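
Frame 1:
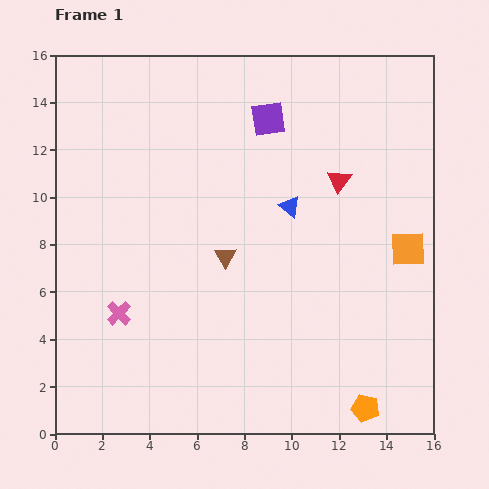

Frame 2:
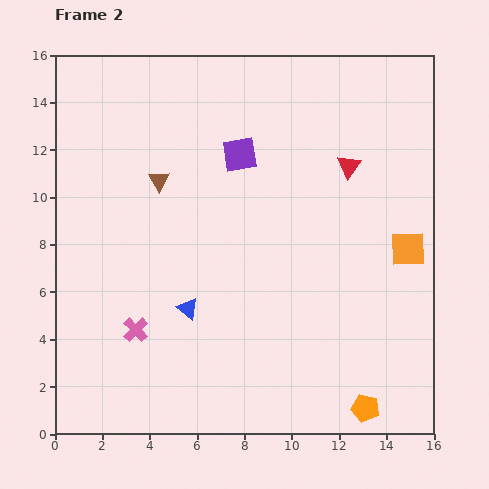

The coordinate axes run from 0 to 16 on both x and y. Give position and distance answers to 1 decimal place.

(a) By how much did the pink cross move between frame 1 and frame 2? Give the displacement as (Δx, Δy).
(0.7, -0.7)

The pink cross was at (2.7, 5.1) in frame 1 and (3.4, 4.4) in frame 2.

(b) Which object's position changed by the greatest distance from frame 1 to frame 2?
the blue triangle

(moved 6.1; next 4.3)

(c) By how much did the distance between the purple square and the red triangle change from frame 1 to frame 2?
+0.6

Distance in frame 1: 4.0. Distance in frame 2: 4.6.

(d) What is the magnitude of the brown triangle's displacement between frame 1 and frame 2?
4.3

The brown triangle moved from (7.2, 7.5) to (4.4, 10.7), a distance of √(2.8² + 3.2²) ≈ 4.3.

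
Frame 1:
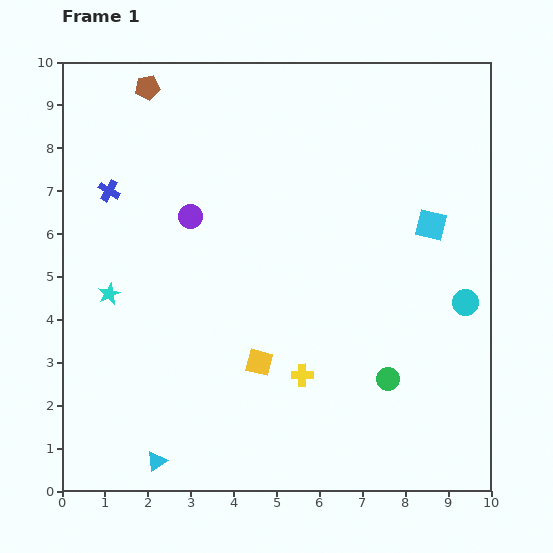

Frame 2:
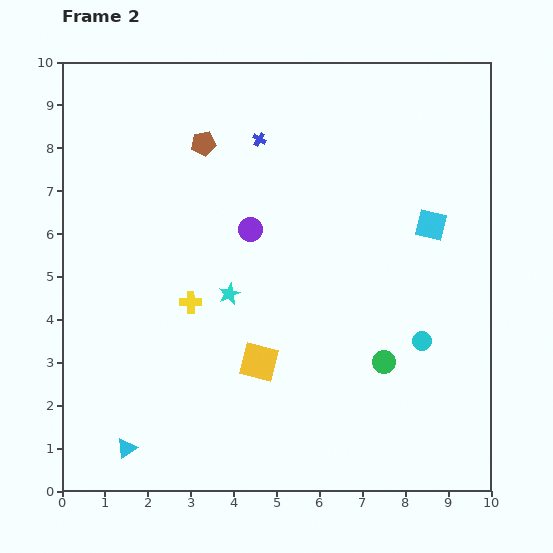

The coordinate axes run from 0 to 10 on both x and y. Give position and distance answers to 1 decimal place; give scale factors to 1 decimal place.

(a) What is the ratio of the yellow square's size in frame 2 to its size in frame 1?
1.5×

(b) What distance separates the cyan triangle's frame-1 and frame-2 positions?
0.8

The cyan triangle moved from (2.2, 0.7) to (1.5, 1.0), a distance of √(0.7² + 0.3²) ≈ 0.8.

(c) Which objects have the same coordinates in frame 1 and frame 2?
the cyan square, the yellow square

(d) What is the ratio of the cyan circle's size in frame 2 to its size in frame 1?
0.7×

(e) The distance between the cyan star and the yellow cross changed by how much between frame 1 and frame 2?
-4.0

Distance in frame 1: 4.9. Distance in frame 2: 0.9.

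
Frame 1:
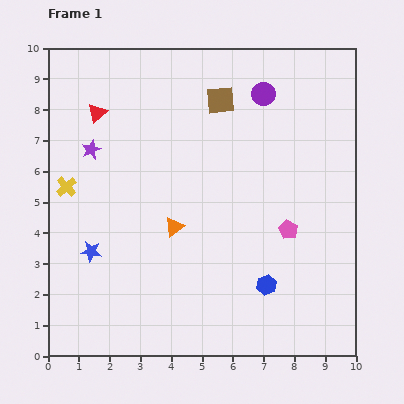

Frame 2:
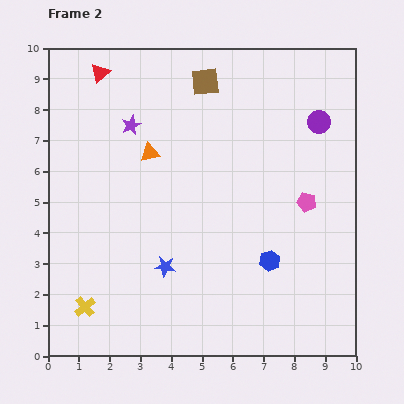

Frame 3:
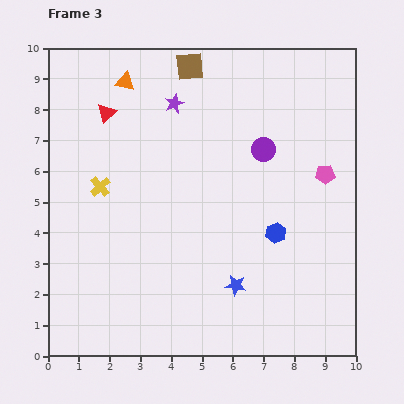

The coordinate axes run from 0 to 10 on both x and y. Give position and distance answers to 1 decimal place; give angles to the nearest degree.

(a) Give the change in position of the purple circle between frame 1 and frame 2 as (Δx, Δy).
(1.8, -0.9)

The purple circle was at (7.0, 8.5) in frame 1 and (8.8, 7.6) in frame 2.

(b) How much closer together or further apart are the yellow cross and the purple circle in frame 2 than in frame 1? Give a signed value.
+2.6

Distance in frame 1: 7.1. Distance in frame 2: 9.7.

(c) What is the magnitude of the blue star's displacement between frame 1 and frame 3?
4.8

The blue star moved from (1.4, 3.4) to (6.1, 2.3), a distance of √(4.7² + 1.1²) ≈ 4.8.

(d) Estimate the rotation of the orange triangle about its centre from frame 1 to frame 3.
49° clockwise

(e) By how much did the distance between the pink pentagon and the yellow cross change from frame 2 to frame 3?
-0.7

Distance in frame 2: 8.0. Distance in frame 3: 7.3.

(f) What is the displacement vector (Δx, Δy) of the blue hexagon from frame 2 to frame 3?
(0.2, 0.9)

The blue hexagon was at (7.2, 3.1) in frame 2 and (7.4, 4.0) in frame 3.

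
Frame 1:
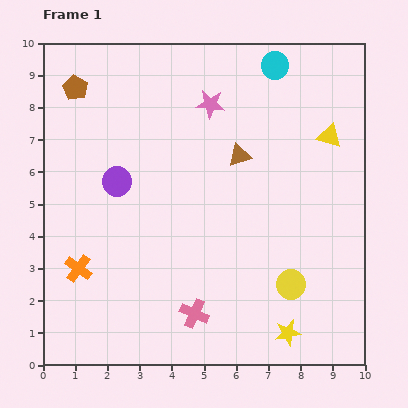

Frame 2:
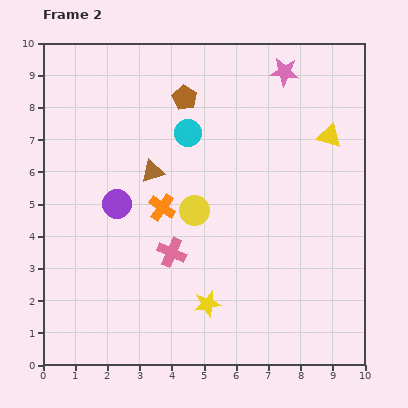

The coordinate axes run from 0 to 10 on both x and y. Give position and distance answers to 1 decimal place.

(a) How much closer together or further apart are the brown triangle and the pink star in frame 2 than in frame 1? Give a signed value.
+3.3

Distance in frame 1: 1.8. Distance in frame 2: 5.1.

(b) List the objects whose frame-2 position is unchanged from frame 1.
the yellow triangle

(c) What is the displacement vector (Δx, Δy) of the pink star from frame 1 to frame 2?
(2.3, 1.0)

The pink star was at (5.2, 8.1) in frame 1 and (7.5, 9.1) in frame 2.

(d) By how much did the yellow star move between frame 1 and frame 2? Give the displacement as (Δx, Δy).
(-2.5, 0.9)

The yellow star was at (7.6, 1.0) in frame 1 and (5.1, 1.9) in frame 2.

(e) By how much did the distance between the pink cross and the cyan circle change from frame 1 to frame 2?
-4.4

Distance in frame 1: 8.1. Distance in frame 2: 3.7.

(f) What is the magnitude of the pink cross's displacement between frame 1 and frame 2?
2.0

The pink cross moved from (4.7, 1.6) to (4.0, 3.5), a distance of √(0.7² + 1.9²) ≈ 2.0.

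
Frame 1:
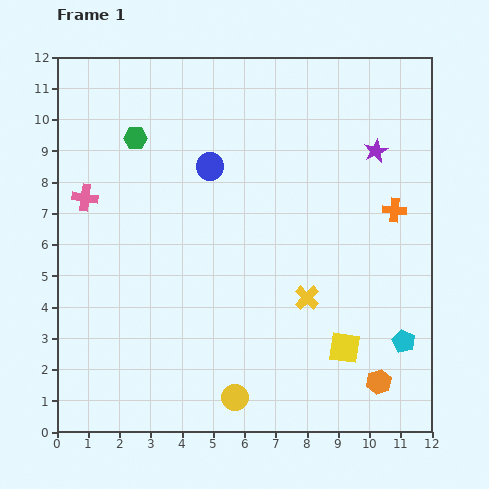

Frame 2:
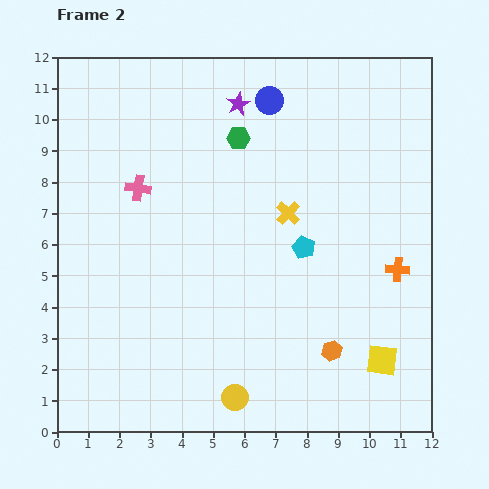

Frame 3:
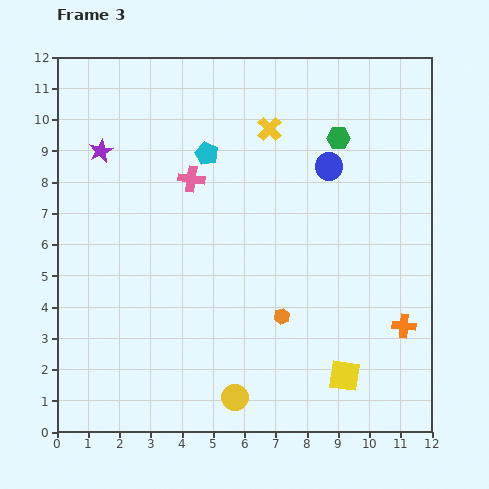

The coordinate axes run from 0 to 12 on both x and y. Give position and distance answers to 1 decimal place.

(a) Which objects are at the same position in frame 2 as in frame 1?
the yellow circle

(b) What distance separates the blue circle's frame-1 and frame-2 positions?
2.8

The blue circle moved from (4.9, 8.5) to (6.8, 10.6), a distance of √(1.9² + 2.1²) ≈ 2.8.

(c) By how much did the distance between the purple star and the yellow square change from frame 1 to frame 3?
+4.2

Distance in frame 1: 6.4. Distance in frame 3: 10.6.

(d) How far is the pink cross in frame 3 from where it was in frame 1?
3.5

The pink cross moved from (0.9, 7.5) to (4.3, 8.1), a distance of √(3.4² + 0.6²) ≈ 3.5.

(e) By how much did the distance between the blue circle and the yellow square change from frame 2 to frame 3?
-2.3

Distance in frame 2: 9.0. Distance in frame 3: 6.7.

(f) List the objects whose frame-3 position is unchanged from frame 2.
the yellow circle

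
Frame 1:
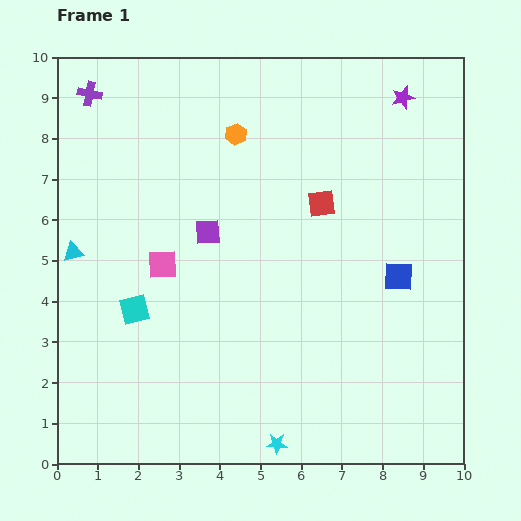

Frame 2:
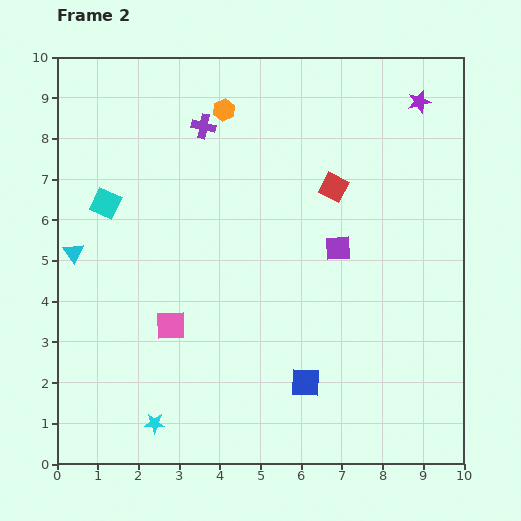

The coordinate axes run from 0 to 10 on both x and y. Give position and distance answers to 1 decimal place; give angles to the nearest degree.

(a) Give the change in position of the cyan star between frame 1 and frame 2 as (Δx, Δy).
(-3.0, 0.5)

The cyan star was at (5.4, 0.5) in frame 1 and (2.4, 1.0) in frame 2.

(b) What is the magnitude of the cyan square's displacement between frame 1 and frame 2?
2.7

The cyan square moved from (1.9, 3.8) to (1.2, 6.4), a distance of √(0.7² + 2.6²) ≈ 2.7.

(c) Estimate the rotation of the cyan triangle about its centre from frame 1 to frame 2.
52° counter-clockwise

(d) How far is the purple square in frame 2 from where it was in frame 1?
3.2

The purple square moved from (3.7, 5.7) to (6.9, 5.3), a distance of √(3.2² + 0.4²) ≈ 3.2.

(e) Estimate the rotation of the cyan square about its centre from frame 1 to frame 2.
39° clockwise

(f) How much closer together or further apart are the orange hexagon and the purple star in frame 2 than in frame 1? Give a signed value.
+0.6

Distance in frame 1: 4.2. Distance in frame 2: 4.8.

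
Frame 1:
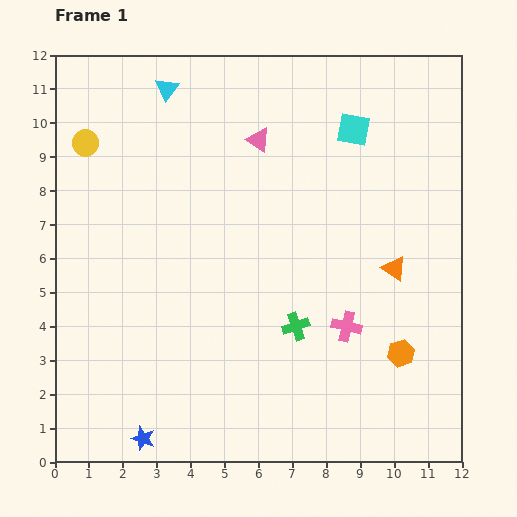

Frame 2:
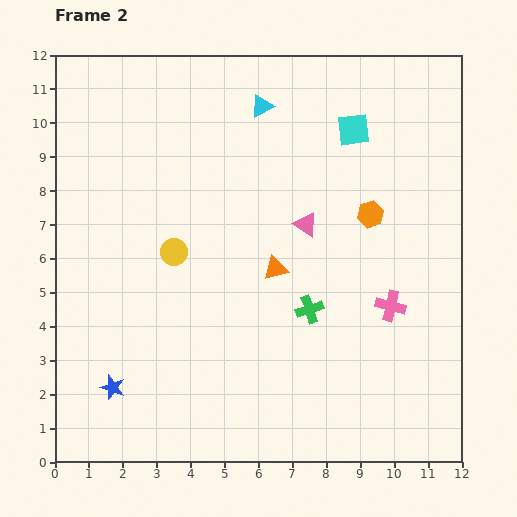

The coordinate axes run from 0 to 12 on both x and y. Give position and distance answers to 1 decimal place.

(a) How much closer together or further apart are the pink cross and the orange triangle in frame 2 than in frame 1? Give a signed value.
+1.4

Distance in frame 1: 2.2. Distance in frame 2: 3.6.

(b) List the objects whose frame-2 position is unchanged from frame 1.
the cyan square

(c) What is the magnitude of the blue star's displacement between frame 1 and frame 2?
1.7

The blue star moved from (2.6, 0.7) to (1.7, 2.2), a distance of √(0.9² + 1.5²) ≈ 1.7.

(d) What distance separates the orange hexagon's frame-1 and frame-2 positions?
4.2

The orange hexagon moved from (10.2, 3.2) to (9.3, 7.3), a distance of √(0.9² + 4.1²) ≈ 4.2.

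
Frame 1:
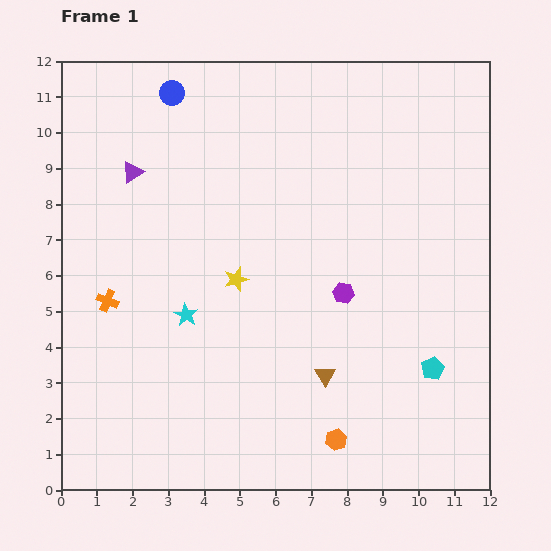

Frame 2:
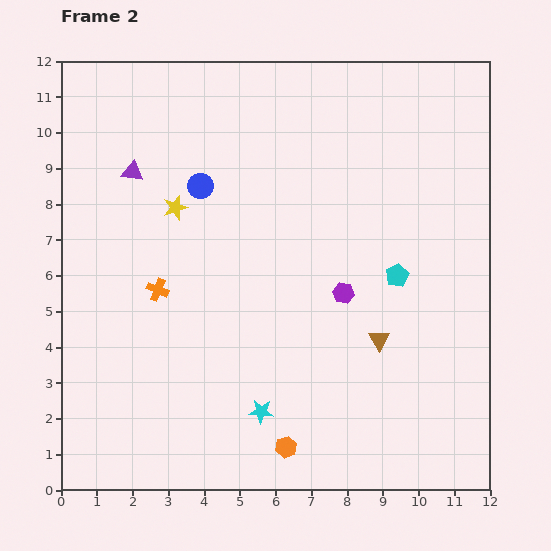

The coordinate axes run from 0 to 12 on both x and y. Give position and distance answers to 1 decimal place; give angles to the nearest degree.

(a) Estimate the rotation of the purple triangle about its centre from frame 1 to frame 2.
43° clockwise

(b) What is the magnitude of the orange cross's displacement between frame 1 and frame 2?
1.4

The orange cross moved from (1.3, 5.3) to (2.7, 5.6), a distance of √(1.4² + 0.3²) ≈ 1.4.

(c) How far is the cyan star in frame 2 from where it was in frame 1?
3.4

The cyan star moved from (3.5, 4.9) to (5.6, 2.2), a distance of √(2.1² + 2.7²) ≈ 3.4.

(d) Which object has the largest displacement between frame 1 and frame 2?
the cyan star

(moved 3.4; next 2.8)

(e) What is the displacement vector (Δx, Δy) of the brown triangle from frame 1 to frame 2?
(1.5, 1.0)

The brown triangle was at (7.4, 3.2) in frame 1 and (8.9, 4.2) in frame 2.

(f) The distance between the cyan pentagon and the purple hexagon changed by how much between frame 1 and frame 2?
-1.7

Distance in frame 1: 3.3. Distance in frame 2: 1.6.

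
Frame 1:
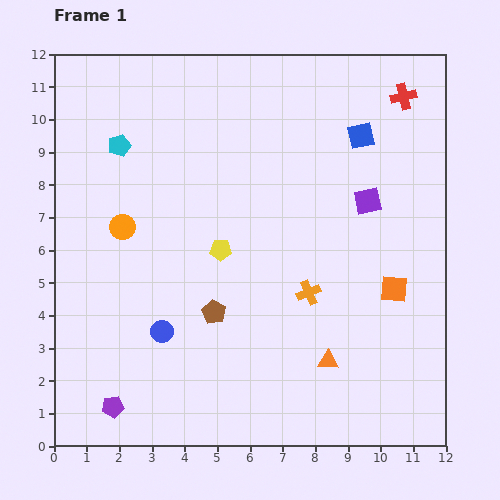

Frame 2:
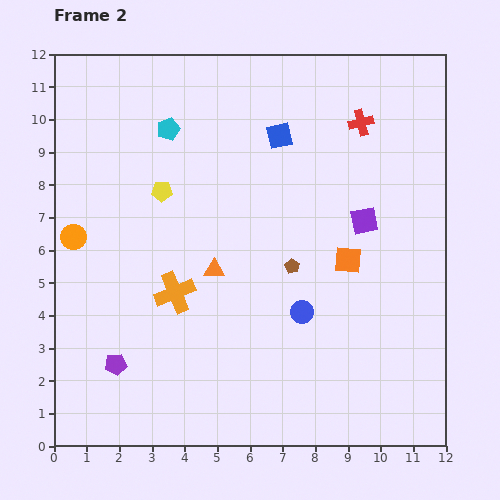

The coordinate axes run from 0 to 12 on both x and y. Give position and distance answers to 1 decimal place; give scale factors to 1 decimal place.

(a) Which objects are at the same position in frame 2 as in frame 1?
none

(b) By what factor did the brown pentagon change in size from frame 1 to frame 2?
0.6×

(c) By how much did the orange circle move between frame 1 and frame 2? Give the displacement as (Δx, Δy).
(-1.5, -0.3)

The orange circle was at (2.1, 6.7) in frame 1 and (0.6, 6.4) in frame 2.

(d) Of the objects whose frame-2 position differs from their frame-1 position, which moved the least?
the purple square

(moved 0.6)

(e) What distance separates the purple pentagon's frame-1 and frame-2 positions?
1.3

The purple pentagon moved from (1.8, 1.2) to (1.9, 2.5), a distance of √(0.1² + 1.3²) ≈ 1.3.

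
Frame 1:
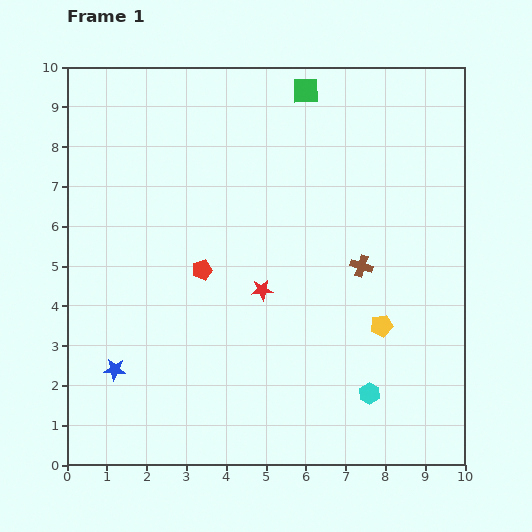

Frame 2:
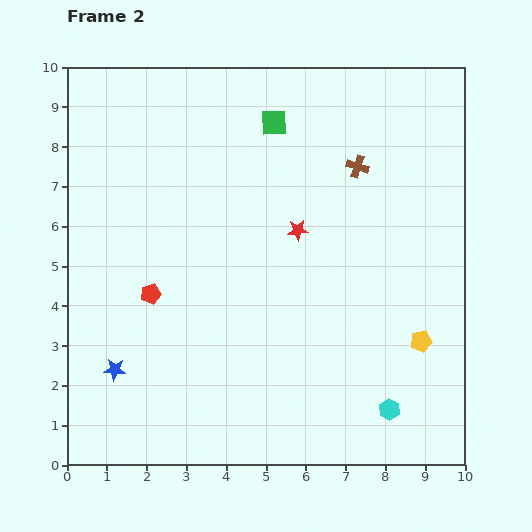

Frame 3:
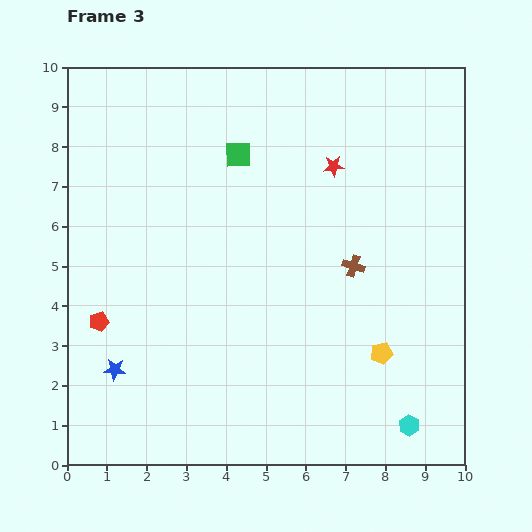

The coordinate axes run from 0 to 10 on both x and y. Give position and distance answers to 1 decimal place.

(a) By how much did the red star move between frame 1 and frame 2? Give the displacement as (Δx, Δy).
(0.9, 1.5)

The red star was at (4.9, 4.4) in frame 1 and (5.8, 5.9) in frame 2.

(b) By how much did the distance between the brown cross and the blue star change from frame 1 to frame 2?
+1.3

Distance in frame 1: 6.7. Distance in frame 2: 8.0.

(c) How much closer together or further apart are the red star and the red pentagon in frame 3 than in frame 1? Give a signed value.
+5.5

Distance in frame 1: 1.6. Distance in frame 3: 7.1.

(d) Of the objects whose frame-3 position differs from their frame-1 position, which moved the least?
the brown cross

(moved 0.2)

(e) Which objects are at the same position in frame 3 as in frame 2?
the blue star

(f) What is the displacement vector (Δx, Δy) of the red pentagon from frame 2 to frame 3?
(-1.3, -0.7)

The red pentagon was at (2.1, 4.3) in frame 2 and (0.8, 3.6) in frame 3.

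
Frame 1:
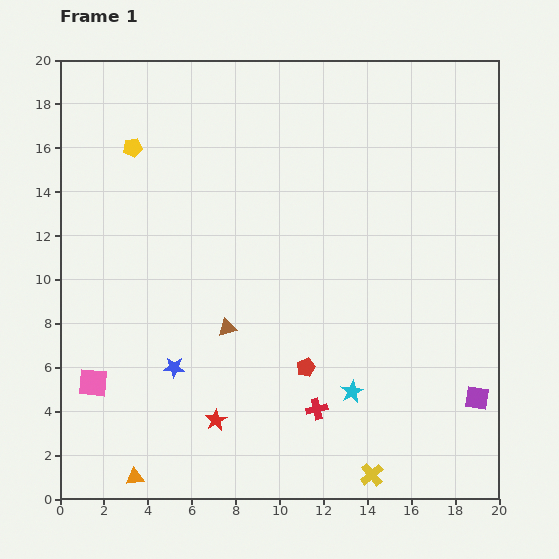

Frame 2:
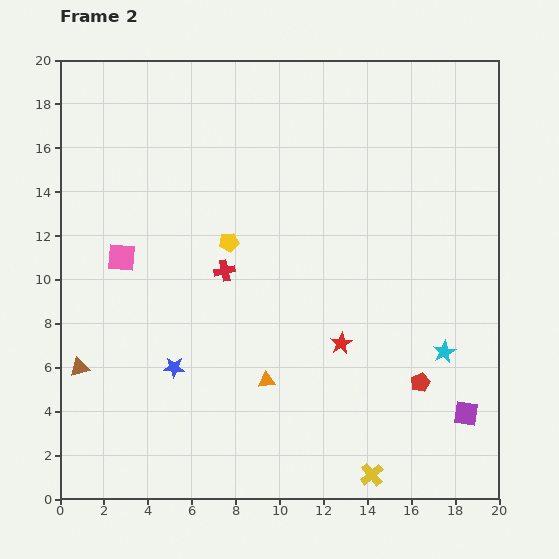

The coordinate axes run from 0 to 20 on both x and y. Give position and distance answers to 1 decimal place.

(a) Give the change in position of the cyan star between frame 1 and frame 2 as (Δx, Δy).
(4.2, 1.8)

The cyan star was at (13.3, 4.9) in frame 1 and (17.5, 6.7) in frame 2.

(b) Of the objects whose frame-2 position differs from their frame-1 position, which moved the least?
the purple square

(moved 0.9)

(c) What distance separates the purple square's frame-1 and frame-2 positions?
0.9

The purple square moved from (19.0, 4.6) to (18.5, 3.9), a distance of √(0.5² + 0.7²) ≈ 0.9.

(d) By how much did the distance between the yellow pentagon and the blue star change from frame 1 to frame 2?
-4.0

Distance in frame 1: 10.2. Distance in frame 2: 6.2.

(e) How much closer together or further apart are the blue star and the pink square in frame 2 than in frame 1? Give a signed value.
+1.7

Distance in frame 1: 3.8. Distance in frame 2: 5.5.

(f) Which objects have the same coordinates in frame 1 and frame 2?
the blue star, the yellow cross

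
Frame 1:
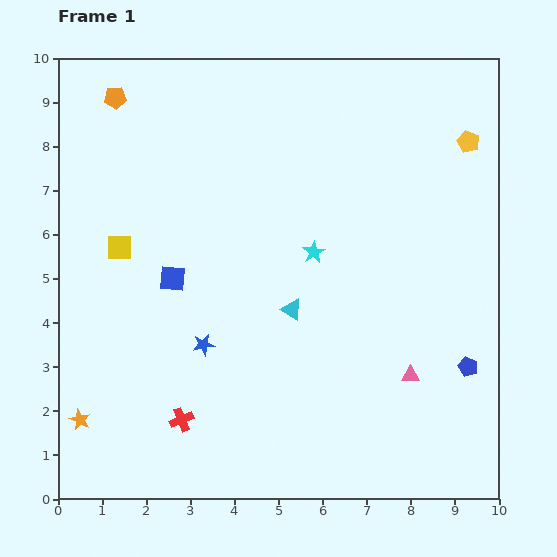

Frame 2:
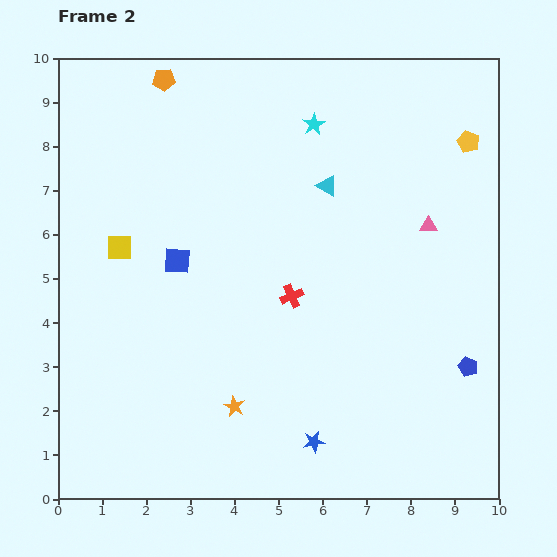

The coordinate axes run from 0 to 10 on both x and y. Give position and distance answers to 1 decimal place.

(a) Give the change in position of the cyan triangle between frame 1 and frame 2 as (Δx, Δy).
(0.8, 2.8)

The cyan triangle was at (5.3, 4.3) in frame 1 and (6.1, 7.1) in frame 2.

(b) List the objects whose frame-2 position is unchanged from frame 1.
the yellow square, the yellow pentagon, the blue pentagon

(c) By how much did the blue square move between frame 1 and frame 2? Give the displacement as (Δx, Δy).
(0.1, 0.4)

The blue square was at (2.6, 5.0) in frame 1 and (2.7, 5.4) in frame 2.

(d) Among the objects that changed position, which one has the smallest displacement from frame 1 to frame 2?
the blue square

(moved 0.4)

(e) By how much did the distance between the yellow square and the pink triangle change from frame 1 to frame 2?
-0.2

Distance in frame 1: 7.2. Distance in frame 2: 7.0.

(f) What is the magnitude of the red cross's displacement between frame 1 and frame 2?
3.8

The red cross moved from (2.8, 1.8) to (5.3, 4.6), a distance of √(2.5² + 2.8²) ≈ 3.8.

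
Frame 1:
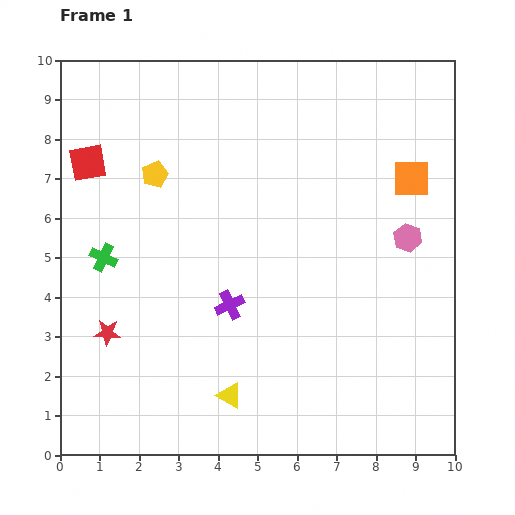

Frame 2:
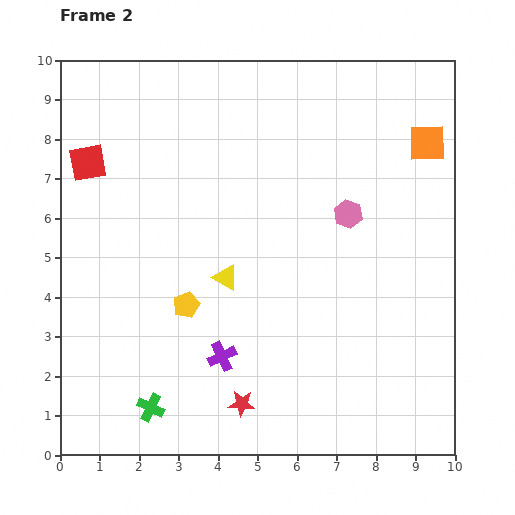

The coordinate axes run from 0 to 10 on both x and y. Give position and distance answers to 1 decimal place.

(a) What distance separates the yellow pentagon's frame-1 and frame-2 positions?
3.4

The yellow pentagon moved from (2.4, 7.1) to (3.2, 3.8), a distance of √(0.8² + 3.3²) ≈ 3.4.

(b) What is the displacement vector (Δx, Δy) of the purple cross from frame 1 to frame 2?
(-0.2, -1.3)

The purple cross was at (4.3, 3.8) in frame 1 and (4.1, 2.5) in frame 2.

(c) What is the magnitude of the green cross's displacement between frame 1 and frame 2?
4.0

The green cross moved from (1.1, 5.0) to (2.3, 1.2), a distance of √(1.2² + 3.8²) ≈ 4.0.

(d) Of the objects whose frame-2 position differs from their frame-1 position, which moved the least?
the orange square

(moved 1.0)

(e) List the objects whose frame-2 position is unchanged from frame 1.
the red square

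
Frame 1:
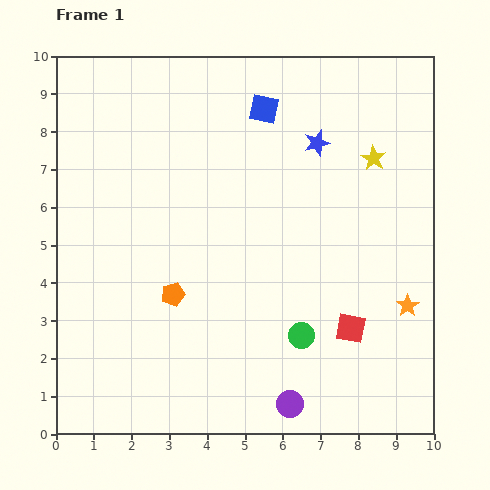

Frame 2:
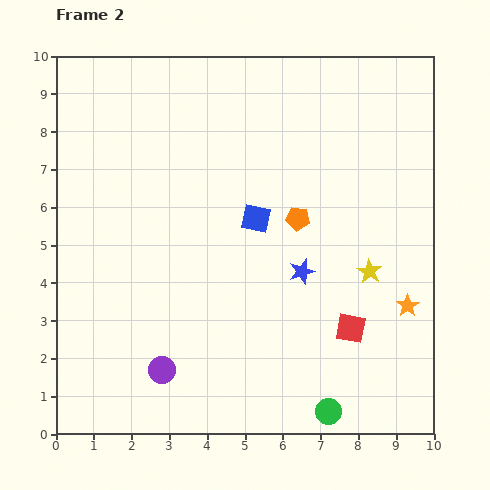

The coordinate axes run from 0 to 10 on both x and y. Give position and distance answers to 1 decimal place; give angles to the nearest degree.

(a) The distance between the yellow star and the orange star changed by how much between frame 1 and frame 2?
-2.7

Distance in frame 1: 4.0. Distance in frame 2: 1.3.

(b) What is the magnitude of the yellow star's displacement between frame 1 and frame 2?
3.0

The yellow star moved from (8.4, 7.3) to (8.3, 4.3), a distance of √(0.1² + 3.0²) ≈ 3.0.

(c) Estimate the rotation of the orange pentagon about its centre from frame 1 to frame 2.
24° clockwise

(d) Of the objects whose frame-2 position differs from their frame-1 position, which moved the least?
the green circle

(moved 2.1)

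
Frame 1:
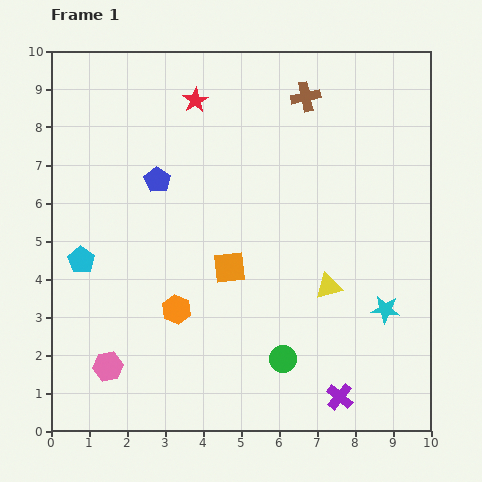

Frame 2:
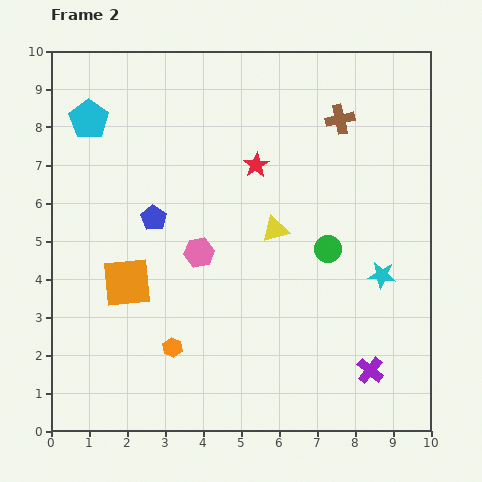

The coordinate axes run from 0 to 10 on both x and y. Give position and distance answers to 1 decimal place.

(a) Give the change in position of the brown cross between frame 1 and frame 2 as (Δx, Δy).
(0.9, -0.6)

The brown cross was at (6.7, 8.8) in frame 1 and (7.6, 8.2) in frame 2.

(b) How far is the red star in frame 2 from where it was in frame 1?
2.3

The red star moved from (3.8, 8.7) to (5.4, 7.0), a distance of √(1.6² + 1.7²) ≈ 2.3.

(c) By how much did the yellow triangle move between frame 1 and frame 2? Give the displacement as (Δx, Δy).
(-1.4, 1.5)

The yellow triangle was at (7.3, 3.8) in frame 1 and (5.9, 5.3) in frame 2.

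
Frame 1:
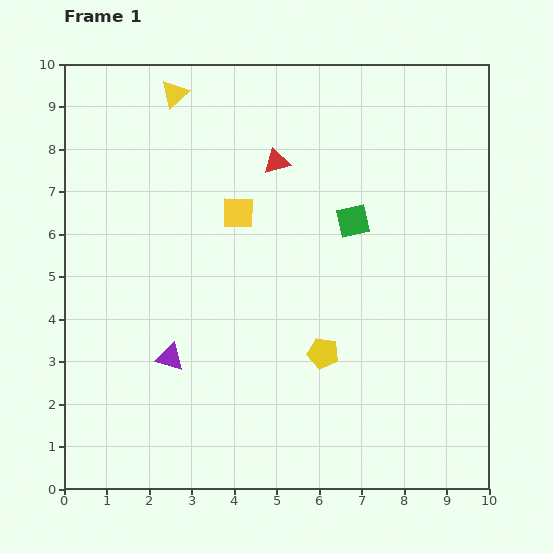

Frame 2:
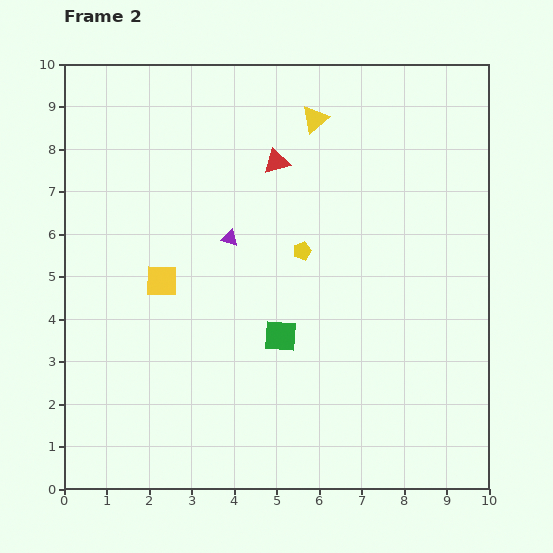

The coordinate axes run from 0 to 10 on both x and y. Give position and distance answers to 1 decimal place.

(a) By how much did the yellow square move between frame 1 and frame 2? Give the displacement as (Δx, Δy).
(-1.8, -1.6)

The yellow square was at (4.1, 6.5) in frame 1 and (2.3, 4.9) in frame 2.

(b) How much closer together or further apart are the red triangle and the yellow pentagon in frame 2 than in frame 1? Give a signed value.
-2.4

Distance in frame 1: 4.6. Distance in frame 2: 2.2.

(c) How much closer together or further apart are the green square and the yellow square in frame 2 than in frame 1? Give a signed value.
+0.4

Distance in frame 1: 2.7. Distance in frame 2: 3.1.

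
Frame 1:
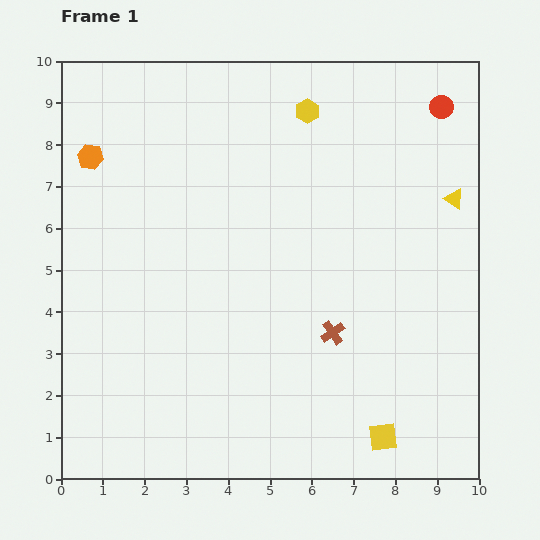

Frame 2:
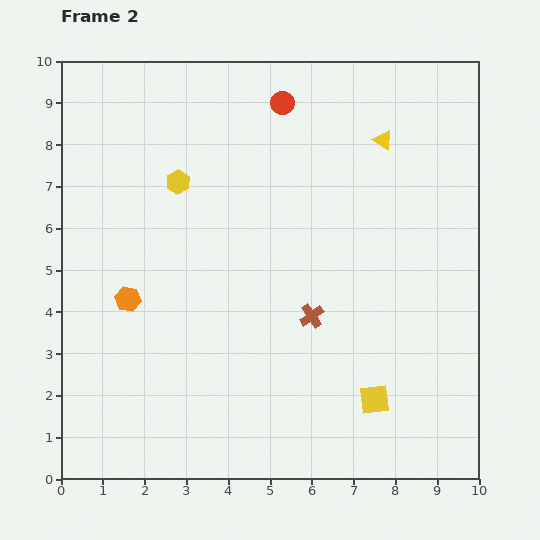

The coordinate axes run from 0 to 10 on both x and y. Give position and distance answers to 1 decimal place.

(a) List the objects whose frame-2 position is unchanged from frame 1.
none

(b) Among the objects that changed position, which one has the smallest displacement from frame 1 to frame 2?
the brown cross

(moved 0.6)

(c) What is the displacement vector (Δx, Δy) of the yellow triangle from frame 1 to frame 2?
(-1.7, 1.4)

The yellow triangle was at (9.4, 6.7) in frame 1 and (7.7, 8.1) in frame 2.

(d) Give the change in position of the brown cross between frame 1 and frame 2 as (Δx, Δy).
(-0.5, 0.4)

The brown cross was at (6.5, 3.5) in frame 1 and (6.0, 3.9) in frame 2.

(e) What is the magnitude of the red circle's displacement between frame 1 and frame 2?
3.8

The red circle moved from (9.1, 8.9) to (5.3, 9.0), a distance of √(3.8² + 0.1²) ≈ 3.8.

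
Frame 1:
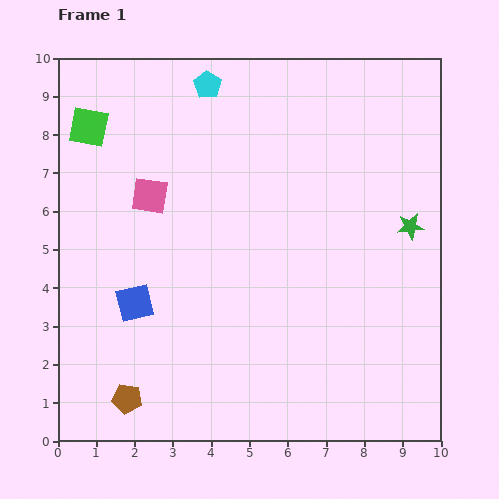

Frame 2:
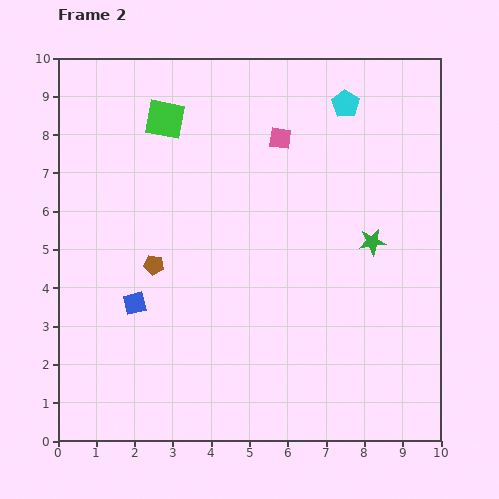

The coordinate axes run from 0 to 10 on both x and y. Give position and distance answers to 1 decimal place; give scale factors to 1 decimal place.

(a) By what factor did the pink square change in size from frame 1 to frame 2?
0.6×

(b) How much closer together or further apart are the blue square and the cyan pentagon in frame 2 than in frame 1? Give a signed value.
+1.6

Distance in frame 1: 6.0. Distance in frame 2: 7.6.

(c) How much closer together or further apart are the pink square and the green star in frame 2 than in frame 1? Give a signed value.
-3.2

Distance in frame 1: 6.8. Distance in frame 2: 3.6.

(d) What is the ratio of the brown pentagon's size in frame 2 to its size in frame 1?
0.7×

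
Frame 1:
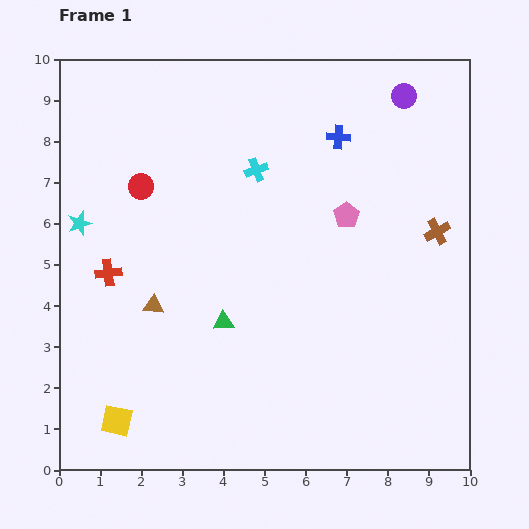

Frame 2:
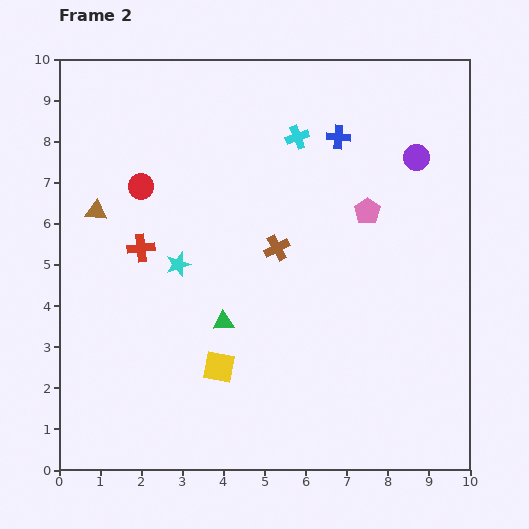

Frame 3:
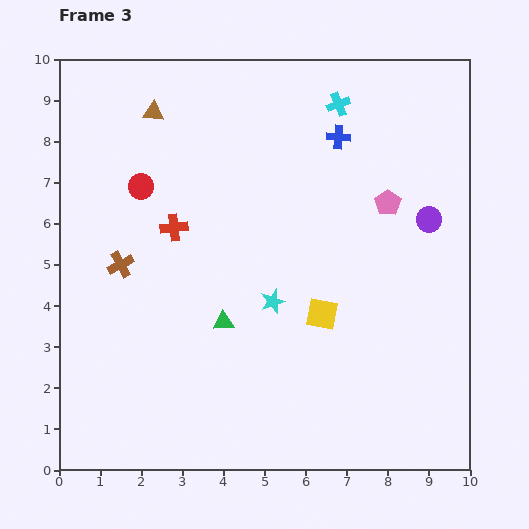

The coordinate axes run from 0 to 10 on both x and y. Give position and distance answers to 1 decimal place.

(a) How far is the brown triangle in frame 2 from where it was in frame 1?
2.7

The brown triangle moved from (2.3, 4.0) to (0.9, 6.3), a distance of √(1.4² + 2.3²) ≈ 2.7.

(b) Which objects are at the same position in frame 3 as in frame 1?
the blue cross, the green triangle, the red circle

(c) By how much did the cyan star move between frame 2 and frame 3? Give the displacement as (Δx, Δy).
(2.3, -0.9)

The cyan star was at (2.9, 5.0) in frame 2 and (5.2, 4.1) in frame 3.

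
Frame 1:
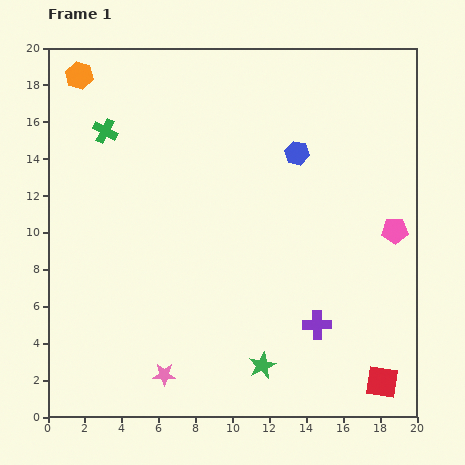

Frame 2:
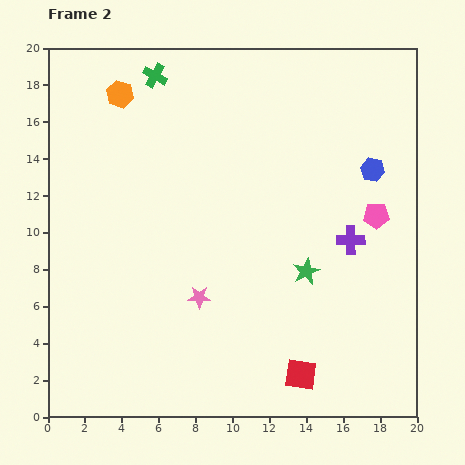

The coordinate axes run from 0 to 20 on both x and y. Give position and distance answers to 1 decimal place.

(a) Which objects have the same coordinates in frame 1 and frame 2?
none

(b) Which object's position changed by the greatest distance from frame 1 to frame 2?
the green star

(moved 5.6; next 4.9)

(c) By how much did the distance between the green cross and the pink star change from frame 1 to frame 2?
-1.4

Distance in frame 1: 13.6. Distance in frame 2: 12.2.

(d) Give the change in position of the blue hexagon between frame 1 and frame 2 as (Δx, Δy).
(4.1, -0.9)

The blue hexagon was at (13.5, 14.3) in frame 1 and (17.6, 13.4) in frame 2.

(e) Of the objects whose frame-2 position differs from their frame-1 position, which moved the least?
the pink pentagon

(moved 1.3)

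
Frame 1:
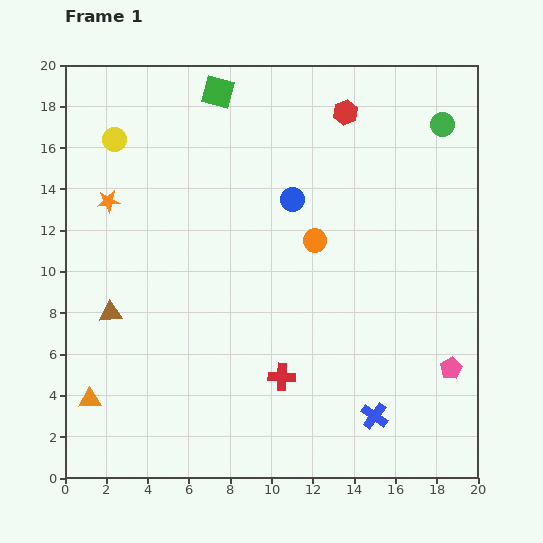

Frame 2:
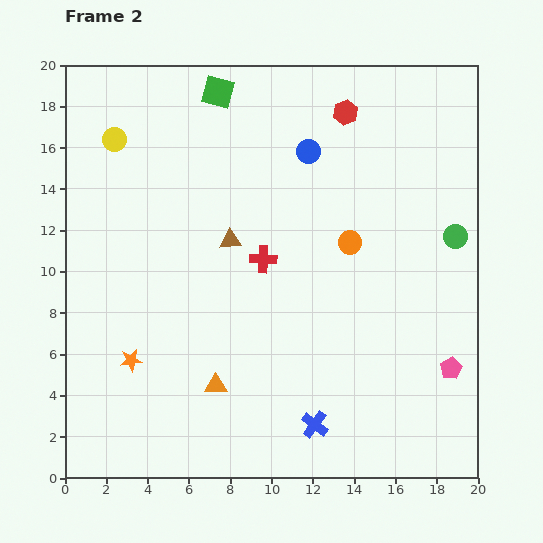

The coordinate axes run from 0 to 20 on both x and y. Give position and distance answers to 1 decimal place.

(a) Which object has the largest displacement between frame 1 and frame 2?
the orange star

(moved 7.8; next 6.8)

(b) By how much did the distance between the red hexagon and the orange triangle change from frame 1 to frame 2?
-4.0

Distance in frame 1: 18.6. Distance in frame 2: 14.6.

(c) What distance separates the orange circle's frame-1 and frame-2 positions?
1.7

The orange circle moved from (12.1, 11.5) to (13.8, 11.4), a distance of √(1.7² + 0.1²) ≈ 1.7.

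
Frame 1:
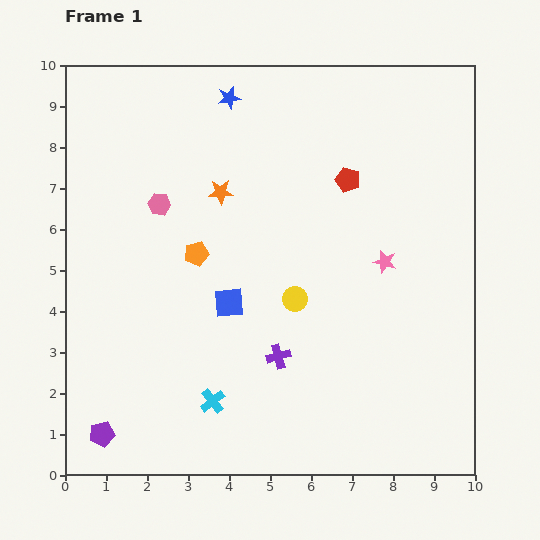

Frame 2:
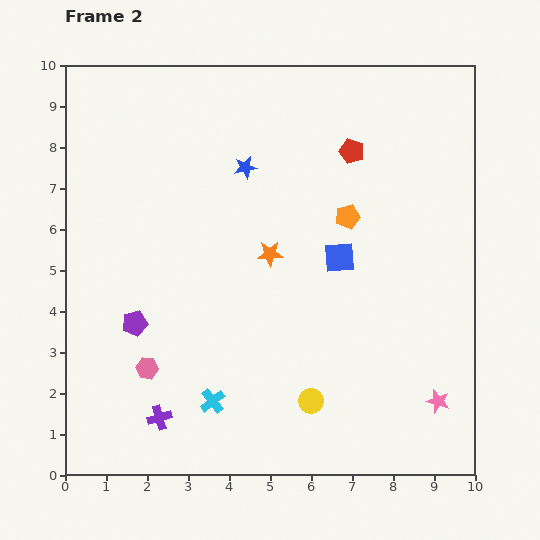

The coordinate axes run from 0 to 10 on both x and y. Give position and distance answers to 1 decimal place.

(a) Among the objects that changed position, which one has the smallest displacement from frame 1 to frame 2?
the red pentagon

(moved 0.7)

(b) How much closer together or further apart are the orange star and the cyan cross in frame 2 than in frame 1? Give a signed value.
-1.2

Distance in frame 1: 5.1. Distance in frame 2: 3.9.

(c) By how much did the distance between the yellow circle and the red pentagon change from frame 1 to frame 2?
+3.0

Distance in frame 1: 3.2. Distance in frame 2: 6.2.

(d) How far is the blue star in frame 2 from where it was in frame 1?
1.7

The blue star moved from (4.0, 9.2) to (4.4, 7.5), a distance of √(0.4² + 1.7²) ≈ 1.7.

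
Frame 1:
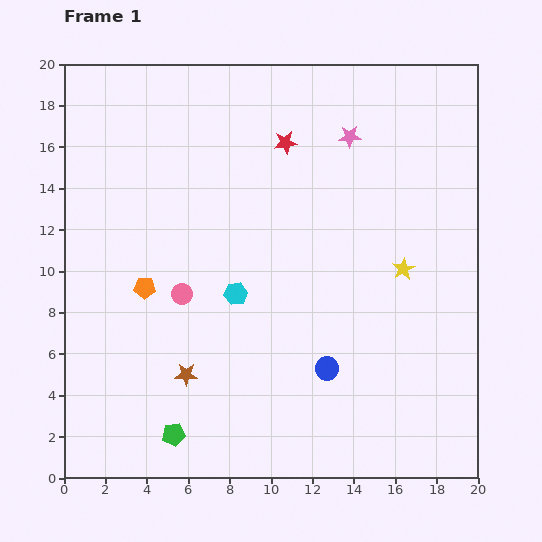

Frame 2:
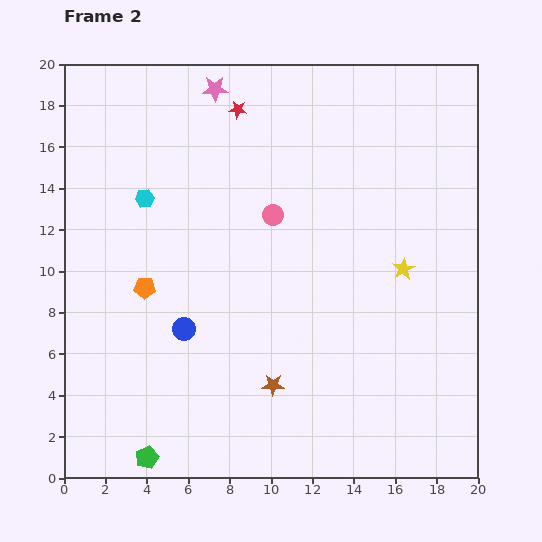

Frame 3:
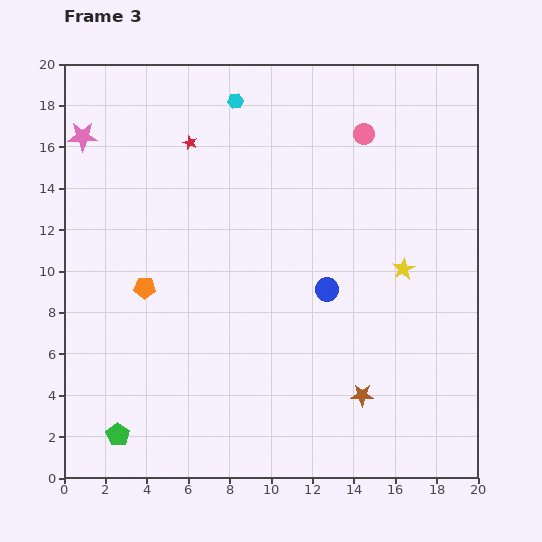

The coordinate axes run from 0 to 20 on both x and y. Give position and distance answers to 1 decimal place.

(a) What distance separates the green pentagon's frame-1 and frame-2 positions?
1.7

The green pentagon moved from (5.3, 2.1) to (4.0, 1.0), a distance of √(1.3² + 1.1²) ≈ 1.7.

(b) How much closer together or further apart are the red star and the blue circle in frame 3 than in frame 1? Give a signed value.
-1.4

Distance in frame 1: 11.1. Distance in frame 3: 9.7.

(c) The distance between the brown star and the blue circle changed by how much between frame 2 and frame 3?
+0.3

Distance in frame 2: 5.1. Distance in frame 3: 5.4.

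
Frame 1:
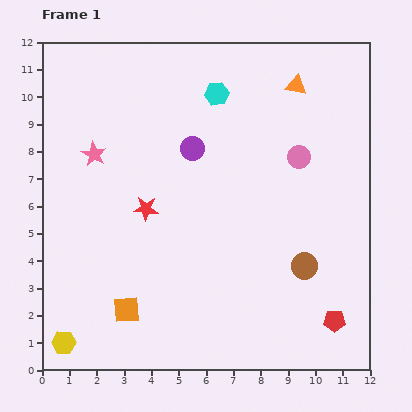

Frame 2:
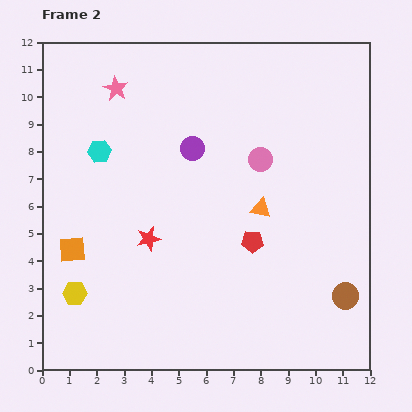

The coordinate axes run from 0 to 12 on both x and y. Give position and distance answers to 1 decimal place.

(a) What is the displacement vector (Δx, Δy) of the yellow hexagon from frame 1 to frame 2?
(0.4, 1.8)

The yellow hexagon was at (0.8, 1.0) in frame 1 and (1.2, 2.8) in frame 2.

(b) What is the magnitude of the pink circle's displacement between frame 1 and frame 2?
1.4

The pink circle moved from (9.4, 7.8) to (8.0, 7.7), a distance of √(1.4² + 0.1²) ≈ 1.4.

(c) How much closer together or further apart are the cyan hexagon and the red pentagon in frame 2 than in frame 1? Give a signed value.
-2.8

Distance in frame 1: 9.3. Distance in frame 2: 6.5.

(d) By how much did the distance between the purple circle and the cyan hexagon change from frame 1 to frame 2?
+1.2

Distance in frame 1: 2.2. Distance in frame 2: 3.4.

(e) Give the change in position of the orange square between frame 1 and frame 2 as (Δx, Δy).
(-2.0, 2.2)

The orange square was at (3.1, 2.2) in frame 1 and (1.1, 4.4) in frame 2.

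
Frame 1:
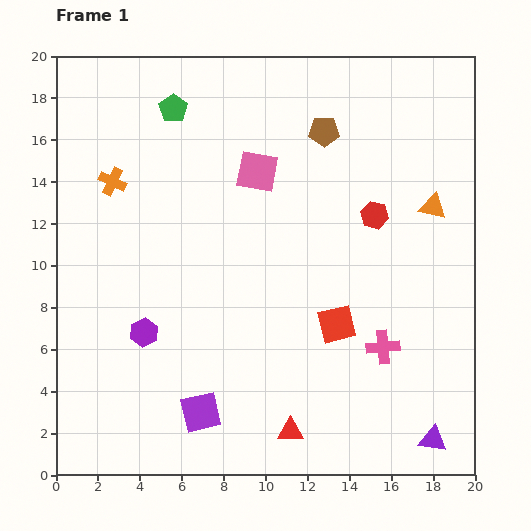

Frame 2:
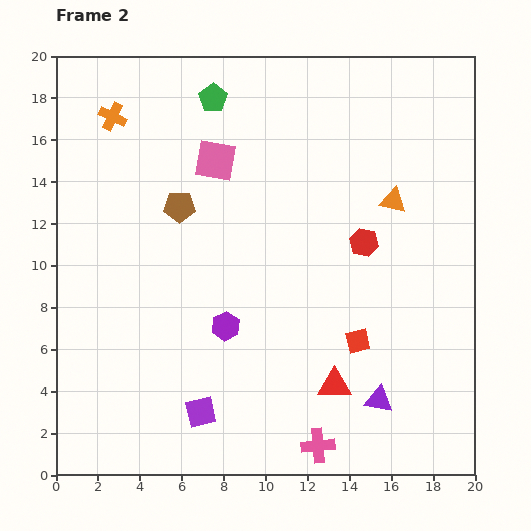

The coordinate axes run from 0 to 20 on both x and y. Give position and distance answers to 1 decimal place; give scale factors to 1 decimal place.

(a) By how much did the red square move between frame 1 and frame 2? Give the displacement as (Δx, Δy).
(1.0, -0.8)

The red square was at (13.4, 7.2) in frame 1 and (14.4, 6.4) in frame 2.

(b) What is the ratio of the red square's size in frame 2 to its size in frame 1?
0.6×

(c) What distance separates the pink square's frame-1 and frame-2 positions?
2.1

The pink square moved from (9.6, 14.5) to (7.6, 15.0), a distance of √(2.0² + 0.5²) ≈ 2.1.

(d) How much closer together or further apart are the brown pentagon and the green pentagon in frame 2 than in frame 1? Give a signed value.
-1.9

Distance in frame 1: 7.3. Distance in frame 2: 5.4.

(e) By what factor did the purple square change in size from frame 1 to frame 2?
0.8×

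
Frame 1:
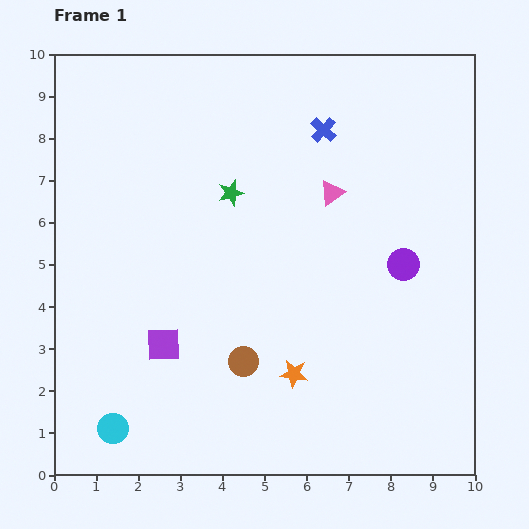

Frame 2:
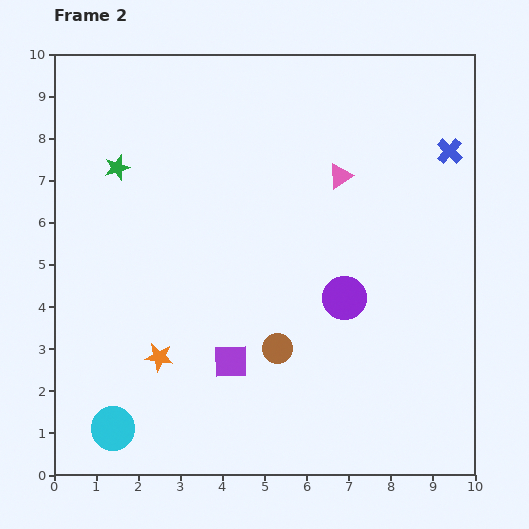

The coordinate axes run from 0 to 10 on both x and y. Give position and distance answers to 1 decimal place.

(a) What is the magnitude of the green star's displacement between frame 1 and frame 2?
2.8

The green star moved from (4.2, 6.7) to (1.5, 7.3), a distance of √(2.7² + 0.6²) ≈ 2.8.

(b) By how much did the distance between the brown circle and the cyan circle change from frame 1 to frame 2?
+0.8

Distance in frame 1: 3.5. Distance in frame 2: 4.3.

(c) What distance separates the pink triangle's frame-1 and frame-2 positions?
0.4

The pink triangle moved from (6.6, 6.7) to (6.8, 7.1), a distance of √(0.2² + 0.4²) ≈ 0.4.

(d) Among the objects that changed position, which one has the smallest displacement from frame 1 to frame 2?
the pink triangle

(moved 0.4)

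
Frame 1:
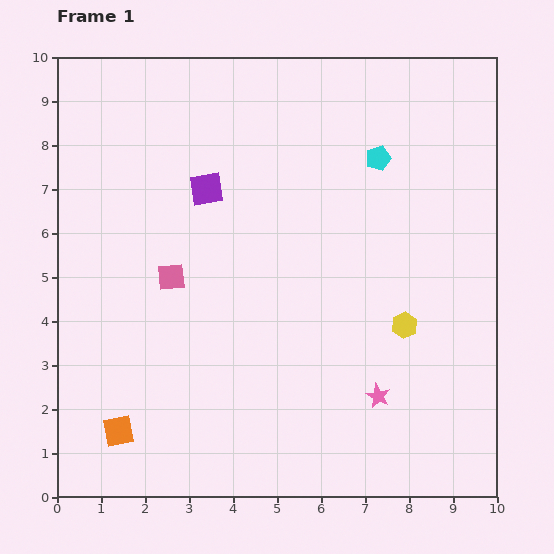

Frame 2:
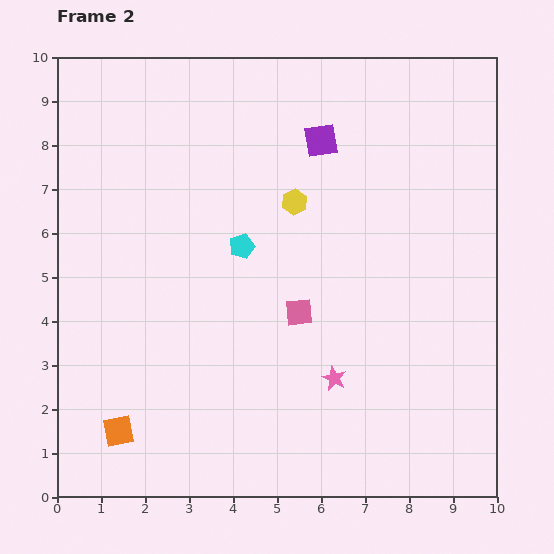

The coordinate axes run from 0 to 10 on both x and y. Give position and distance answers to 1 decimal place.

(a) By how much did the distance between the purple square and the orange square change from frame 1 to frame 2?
+2.1

Distance in frame 1: 5.9. Distance in frame 2: 8.0.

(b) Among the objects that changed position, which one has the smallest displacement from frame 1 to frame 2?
the pink star

(moved 1.1)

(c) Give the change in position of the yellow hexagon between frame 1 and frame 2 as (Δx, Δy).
(-2.5, 2.8)

The yellow hexagon was at (7.9, 3.9) in frame 1 and (5.4, 6.7) in frame 2.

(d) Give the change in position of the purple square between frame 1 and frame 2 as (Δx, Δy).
(2.6, 1.1)

The purple square was at (3.4, 7.0) in frame 1 and (6.0, 8.1) in frame 2.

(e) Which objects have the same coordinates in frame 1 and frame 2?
the orange square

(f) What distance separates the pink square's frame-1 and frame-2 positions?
3.0

The pink square moved from (2.6, 5.0) to (5.5, 4.2), a distance of √(2.9² + 0.8²) ≈ 3.0.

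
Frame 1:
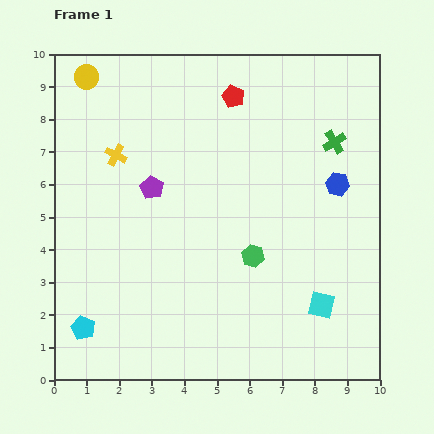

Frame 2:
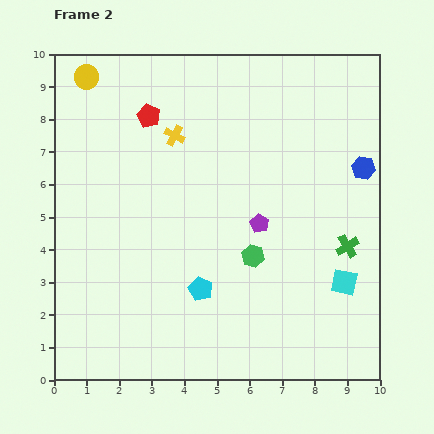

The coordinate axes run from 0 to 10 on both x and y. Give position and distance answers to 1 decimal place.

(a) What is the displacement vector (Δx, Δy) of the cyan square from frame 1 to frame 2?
(0.7, 0.7)

The cyan square was at (8.2, 2.3) in frame 1 and (8.9, 3.0) in frame 2.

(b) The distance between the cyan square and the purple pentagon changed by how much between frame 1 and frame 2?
-3.1

Distance in frame 1: 6.3. Distance in frame 2: 3.2.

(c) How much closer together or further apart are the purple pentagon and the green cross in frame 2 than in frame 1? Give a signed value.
-3.0

Distance in frame 1: 5.8. Distance in frame 2: 2.8.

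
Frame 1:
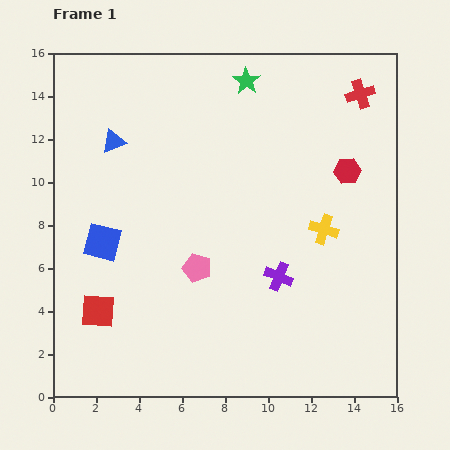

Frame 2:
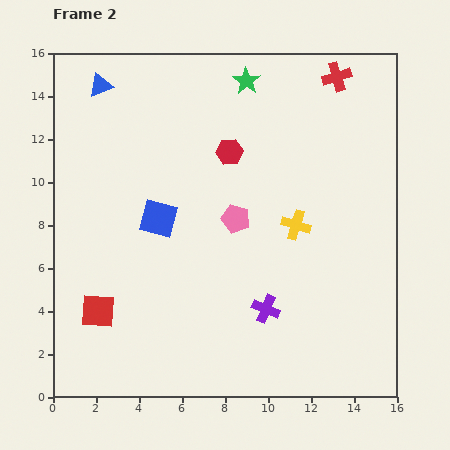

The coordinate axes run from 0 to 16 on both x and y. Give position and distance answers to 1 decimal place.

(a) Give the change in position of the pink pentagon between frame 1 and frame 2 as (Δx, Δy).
(1.8, 2.3)

The pink pentagon was at (6.7, 6.0) in frame 1 and (8.5, 8.3) in frame 2.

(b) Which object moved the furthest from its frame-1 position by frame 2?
the red hexagon

(moved 5.6; next 2.9)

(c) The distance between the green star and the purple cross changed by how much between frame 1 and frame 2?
+1.4

Distance in frame 1: 9.2. Distance in frame 2: 10.6.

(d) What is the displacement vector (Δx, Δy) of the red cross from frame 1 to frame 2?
(-1.1, 0.8)

The red cross was at (14.3, 14.1) in frame 1 and (13.2, 14.9) in frame 2.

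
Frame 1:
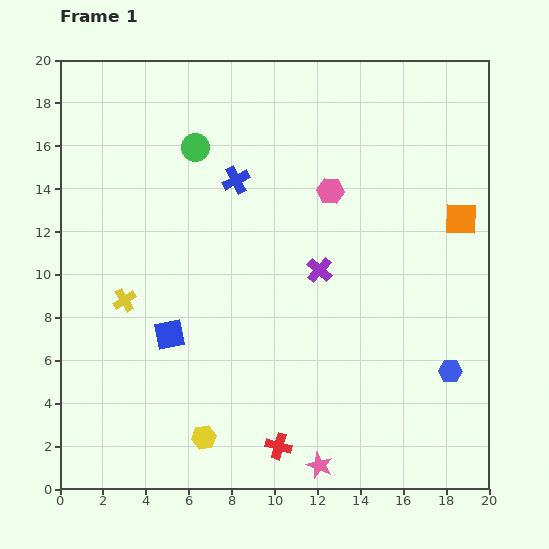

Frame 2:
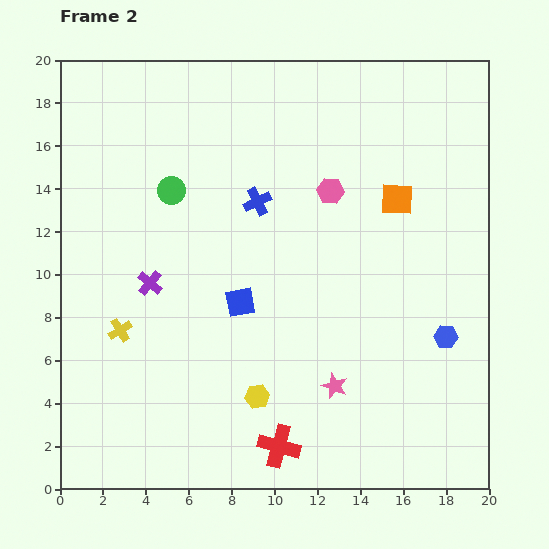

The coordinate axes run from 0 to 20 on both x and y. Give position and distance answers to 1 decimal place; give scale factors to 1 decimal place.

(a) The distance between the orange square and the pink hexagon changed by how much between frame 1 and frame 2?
-3.1

Distance in frame 1: 6.2. Distance in frame 2: 3.1.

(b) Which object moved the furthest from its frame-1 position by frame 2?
the purple cross

(moved 7.9; next 3.8)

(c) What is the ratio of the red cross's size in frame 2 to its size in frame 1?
1.6×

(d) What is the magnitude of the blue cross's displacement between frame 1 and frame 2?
1.4

The blue cross moved from (8.2, 14.4) to (9.2, 13.4), a distance of √(1.0² + 1.0²) ≈ 1.4.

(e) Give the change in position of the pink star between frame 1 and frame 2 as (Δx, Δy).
(0.7, 3.7)

The pink star was at (12.1, 1.1) in frame 1 and (12.8, 4.8) in frame 2.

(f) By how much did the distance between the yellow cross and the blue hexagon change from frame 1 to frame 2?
-0.4

Distance in frame 1: 15.6. Distance in frame 2: 15.2.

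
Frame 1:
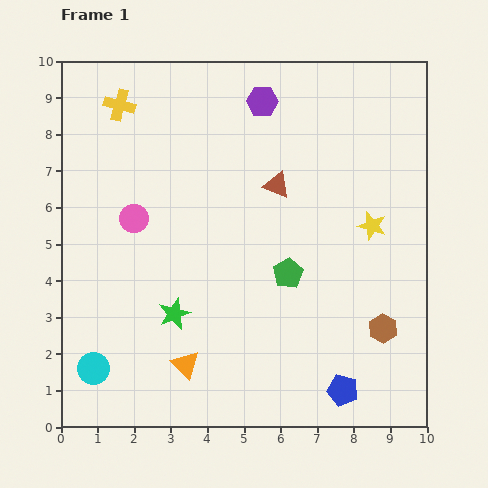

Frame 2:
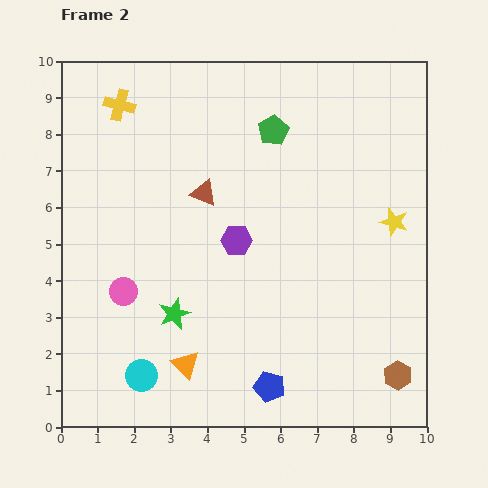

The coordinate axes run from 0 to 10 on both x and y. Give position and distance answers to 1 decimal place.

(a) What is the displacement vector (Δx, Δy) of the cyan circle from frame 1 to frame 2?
(1.3, -0.2)

The cyan circle was at (0.9, 1.6) in frame 1 and (2.2, 1.4) in frame 2.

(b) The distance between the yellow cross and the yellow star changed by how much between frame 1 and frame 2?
+0.6

Distance in frame 1: 7.6. Distance in frame 2: 8.2.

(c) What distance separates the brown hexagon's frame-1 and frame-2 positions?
1.4

The brown hexagon moved from (8.8, 2.7) to (9.2, 1.4), a distance of √(0.4² + 1.3²) ≈ 1.4.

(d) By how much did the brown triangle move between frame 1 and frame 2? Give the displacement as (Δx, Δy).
(-2.0, -0.2)

The brown triangle was at (5.9, 6.6) in frame 1 and (3.9, 6.4) in frame 2.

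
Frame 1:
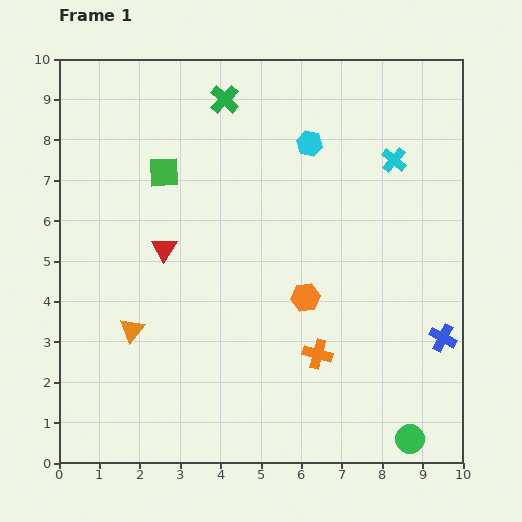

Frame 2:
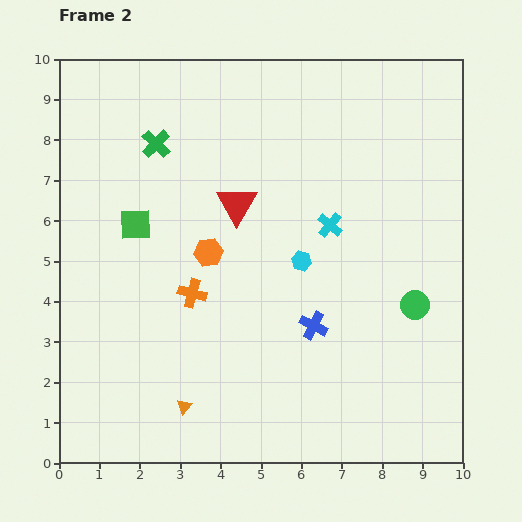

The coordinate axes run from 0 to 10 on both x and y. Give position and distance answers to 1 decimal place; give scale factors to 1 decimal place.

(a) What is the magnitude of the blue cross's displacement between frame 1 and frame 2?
3.2

The blue cross moved from (9.5, 3.1) to (6.3, 3.4), a distance of √(3.2² + 0.3²) ≈ 3.2.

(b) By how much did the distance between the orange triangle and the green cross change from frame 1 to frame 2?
+0.4

Distance in frame 1: 6.1. Distance in frame 2: 6.5.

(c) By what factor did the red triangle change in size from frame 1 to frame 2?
1.6×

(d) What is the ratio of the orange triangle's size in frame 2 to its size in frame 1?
0.6×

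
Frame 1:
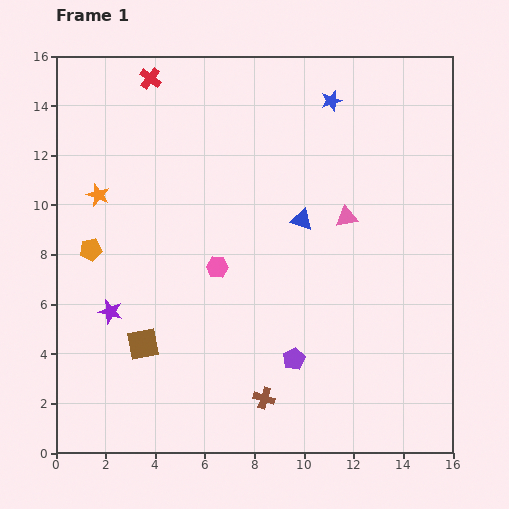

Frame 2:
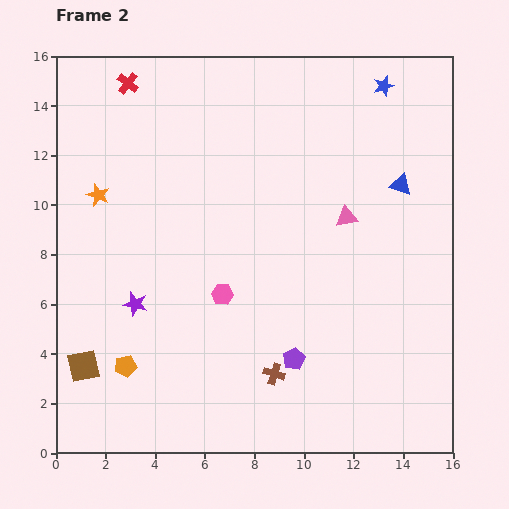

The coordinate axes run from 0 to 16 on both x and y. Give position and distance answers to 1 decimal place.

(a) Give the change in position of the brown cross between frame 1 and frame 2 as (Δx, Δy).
(0.4, 1.0)

The brown cross was at (8.4, 2.2) in frame 1 and (8.8, 3.2) in frame 2.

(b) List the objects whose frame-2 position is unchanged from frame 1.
the orange star, the purple pentagon, the pink triangle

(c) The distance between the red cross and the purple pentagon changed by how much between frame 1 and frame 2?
+0.3

Distance in frame 1: 12.7. Distance in frame 2: 13.0.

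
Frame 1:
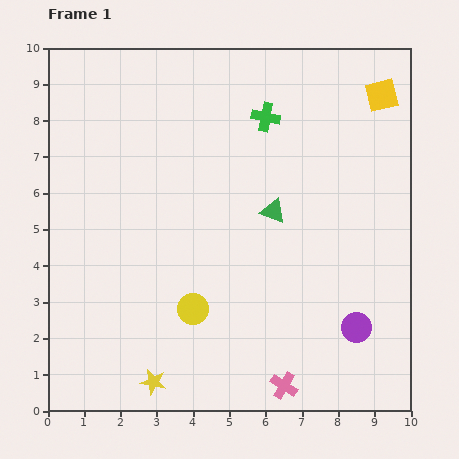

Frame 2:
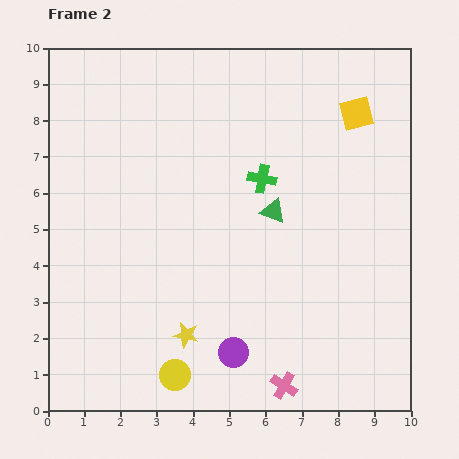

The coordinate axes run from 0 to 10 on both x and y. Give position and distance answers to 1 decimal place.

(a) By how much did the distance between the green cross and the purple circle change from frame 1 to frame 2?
-1.4

Distance in frame 1: 6.3. Distance in frame 2: 4.9.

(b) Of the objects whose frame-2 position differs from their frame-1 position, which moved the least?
the yellow square

(moved 0.9)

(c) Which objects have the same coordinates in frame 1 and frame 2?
the pink cross, the green triangle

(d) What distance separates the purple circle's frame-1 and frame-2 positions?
3.5

The purple circle moved from (8.5, 2.3) to (5.1, 1.6), a distance of √(3.4² + 0.7²) ≈ 3.5.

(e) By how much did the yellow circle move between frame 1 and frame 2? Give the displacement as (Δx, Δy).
(-0.5, -1.8)

The yellow circle was at (4.0, 2.8) in frame 1 and (3.5, 1.0) in frame 2.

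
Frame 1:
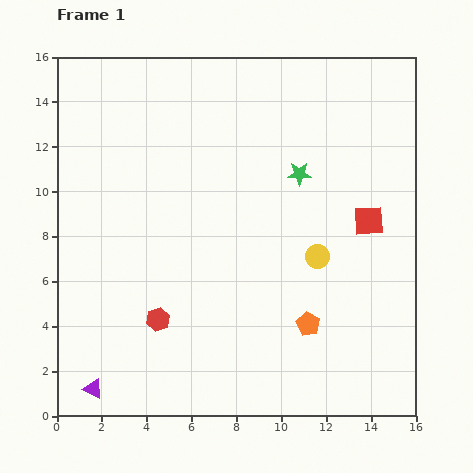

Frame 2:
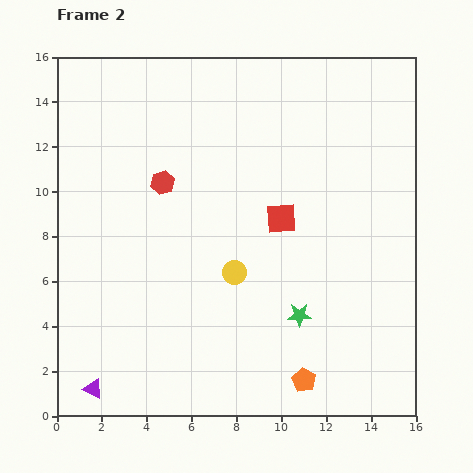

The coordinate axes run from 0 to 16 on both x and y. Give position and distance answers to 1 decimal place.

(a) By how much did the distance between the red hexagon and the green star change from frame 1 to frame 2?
-0.6

Distance in frame 1: 9.1. Distance in frame 2: 8.5.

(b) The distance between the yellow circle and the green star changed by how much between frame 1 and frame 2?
-0.3

Distance in frame 1: 3.8. Distance in frame 2: 3.5.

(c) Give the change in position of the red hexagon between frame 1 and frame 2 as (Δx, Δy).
(0.2, 6.1)

The red hexagon was at (4.5, 4.3) in frame 1 and (4.7, 10.4) in frame 2.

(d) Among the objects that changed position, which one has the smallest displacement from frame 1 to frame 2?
the orange pentagon

(moved 2.5)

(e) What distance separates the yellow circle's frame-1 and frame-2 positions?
3.8

The yellow circle moved from (11.6, 7.1) to (7.9, 6.4), a distance of √(3.7² + 0.7²) ≈ 3.8.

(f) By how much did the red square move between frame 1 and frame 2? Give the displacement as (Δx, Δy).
(-3.9, 0.1)

The red square was at (13.9, 8.7) in frame 1 and (10.0, 8.8) in frame 2.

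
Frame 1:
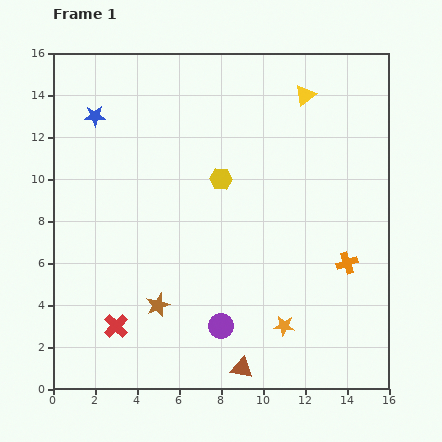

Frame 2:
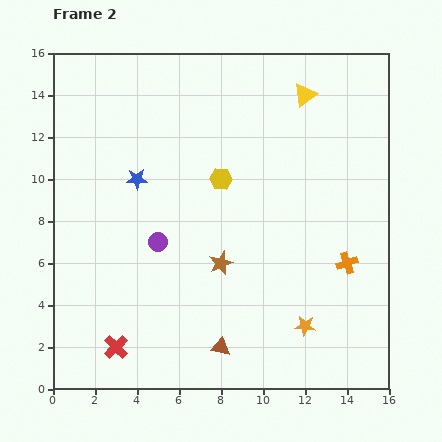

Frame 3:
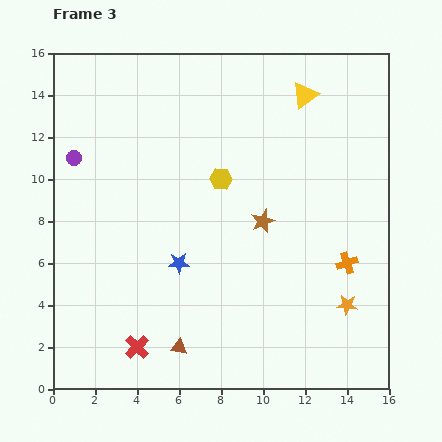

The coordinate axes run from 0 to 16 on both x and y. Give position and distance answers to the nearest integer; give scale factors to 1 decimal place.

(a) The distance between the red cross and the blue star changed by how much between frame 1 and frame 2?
-2

Distance in frame 1: 10. Distance in frame 2: 8.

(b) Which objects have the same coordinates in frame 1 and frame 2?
the yellow hexagon, the yellow triangle, the orange cross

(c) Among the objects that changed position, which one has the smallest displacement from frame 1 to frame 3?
the red cross

(moved 1)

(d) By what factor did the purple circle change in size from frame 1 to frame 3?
0.6×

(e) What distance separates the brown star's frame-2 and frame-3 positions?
3

The brown star moved from (8, 6) to (10, 8), a distance of √(2² + 2²) ≈ 3.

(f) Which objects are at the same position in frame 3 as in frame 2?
the yellow hexagon, the yellow triangle, the orange cross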